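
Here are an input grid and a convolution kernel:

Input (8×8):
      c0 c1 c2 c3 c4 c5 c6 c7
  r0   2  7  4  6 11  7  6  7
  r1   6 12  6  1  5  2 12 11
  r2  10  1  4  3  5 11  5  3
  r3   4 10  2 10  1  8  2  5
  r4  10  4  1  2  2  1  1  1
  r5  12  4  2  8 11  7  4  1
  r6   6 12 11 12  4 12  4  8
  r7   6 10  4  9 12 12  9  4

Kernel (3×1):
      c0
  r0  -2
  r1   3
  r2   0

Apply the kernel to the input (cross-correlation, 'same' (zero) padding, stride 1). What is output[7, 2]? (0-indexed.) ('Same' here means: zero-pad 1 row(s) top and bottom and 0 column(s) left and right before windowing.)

The receptive field on the zero-padded input at this output position is [11 / 4 / 0]. Elementwise product with the kernel and sum: 11·-2 + 4·3.

-10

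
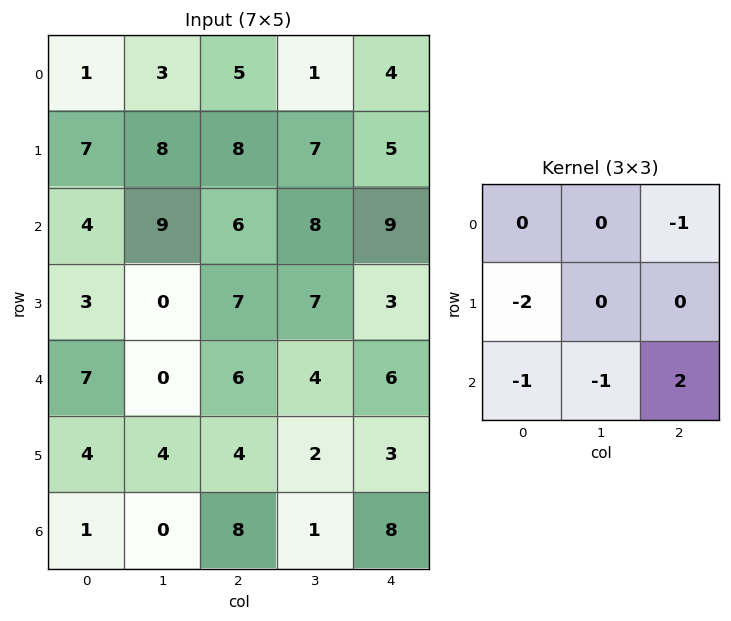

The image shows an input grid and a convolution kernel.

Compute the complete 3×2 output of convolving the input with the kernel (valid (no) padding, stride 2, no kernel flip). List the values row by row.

-20 -16
-7 -21
1 -7

Output[0,0]: The receptive field on the input at this output position is [1 3 5 / 7 8 8 / 4 9 6]. Elementwise product with the kernel and sum: 5·-1 + 7·-2 + 4·-1 + 9·-1 + 6·2.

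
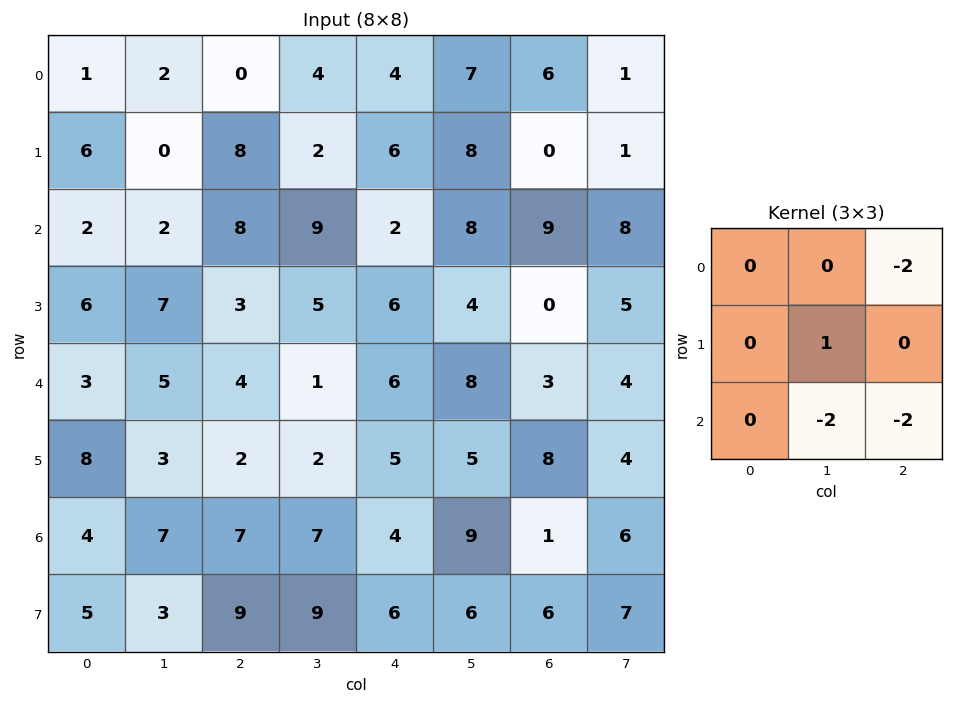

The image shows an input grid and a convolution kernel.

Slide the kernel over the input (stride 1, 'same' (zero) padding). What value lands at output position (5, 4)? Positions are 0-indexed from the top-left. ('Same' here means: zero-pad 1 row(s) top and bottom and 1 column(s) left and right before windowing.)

The receptive field on the zero-padded input at this output position is [1 6 8 / 2 5 5 / 7 4 9]. Elementwise product with the kernel and sum: 8·-2 + 5·1 + 4·-2 + 9·-2.

-37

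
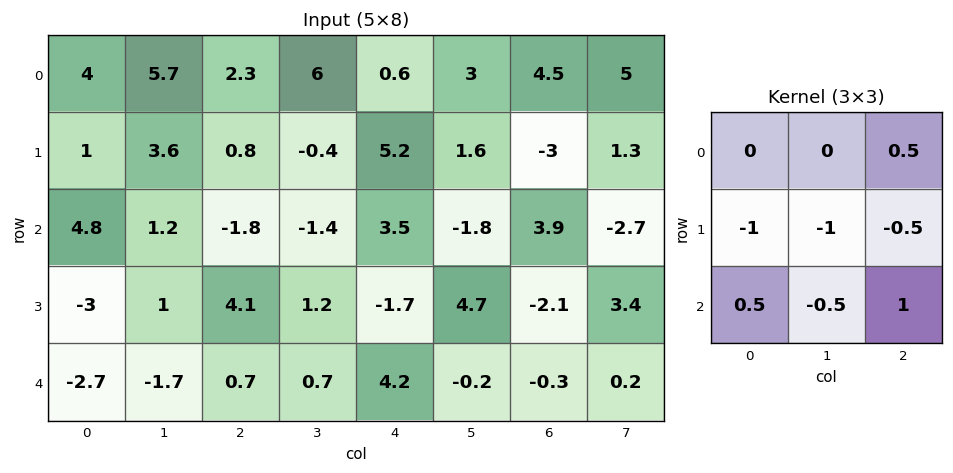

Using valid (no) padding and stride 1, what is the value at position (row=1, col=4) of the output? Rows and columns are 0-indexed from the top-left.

The receptive field on the input at this output position is [5.2 1.6 -3 / 3.5 -1.8 3.9 / -1.7 4.7 -2.1]. Elementwise product with the kernel and sum: -3·0.5 + 3.5·-1 + -1.8·-1 + 3.9·-0.5 + -1.7·0.5 + 4.7·-0.5 + -2.1·1.

-10.45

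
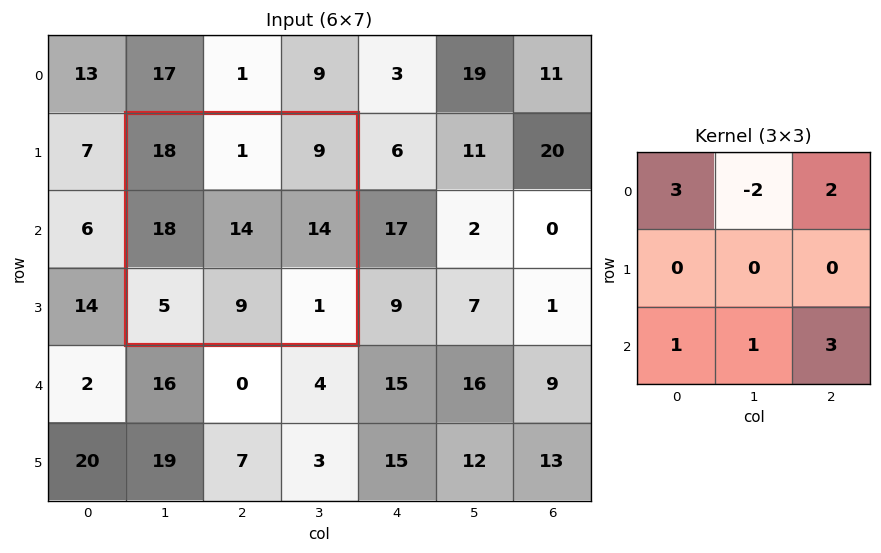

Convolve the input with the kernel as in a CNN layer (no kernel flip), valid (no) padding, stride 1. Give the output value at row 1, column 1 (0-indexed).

The receptive field on the input at this output position is [18 1 9 / 18 14 14 / 5 9 1]. Elementwise product with the kernel and sum: 18·3 + 1·-2 + 9·2 + 5·1 + 9·1 + 1·3.

87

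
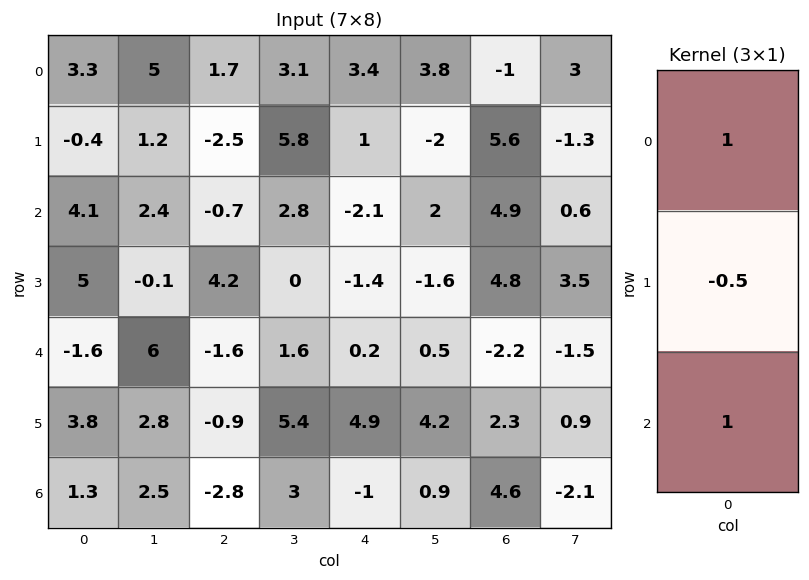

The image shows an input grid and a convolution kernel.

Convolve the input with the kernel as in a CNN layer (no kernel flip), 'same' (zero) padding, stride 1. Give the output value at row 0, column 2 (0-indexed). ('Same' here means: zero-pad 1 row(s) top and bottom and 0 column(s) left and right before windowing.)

-3.35

The receptive field on the zero-padded input at this output position is [0 / 1.7 / -2.5]. Elementwise product with the kernel and sum: 0·1 + 1.7·-0.5 + -2.5·1.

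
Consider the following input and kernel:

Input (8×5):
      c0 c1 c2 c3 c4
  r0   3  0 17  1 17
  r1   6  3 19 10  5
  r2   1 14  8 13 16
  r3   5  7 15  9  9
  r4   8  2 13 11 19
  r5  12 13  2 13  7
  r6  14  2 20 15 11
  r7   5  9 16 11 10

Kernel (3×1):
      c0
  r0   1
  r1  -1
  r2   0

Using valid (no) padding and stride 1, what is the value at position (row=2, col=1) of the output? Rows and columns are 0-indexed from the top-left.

7

The receptive field on the input at this output position is [14 / 7 / 2]. Elementwise product with the kernel and sum: 14·1 + 7·-1.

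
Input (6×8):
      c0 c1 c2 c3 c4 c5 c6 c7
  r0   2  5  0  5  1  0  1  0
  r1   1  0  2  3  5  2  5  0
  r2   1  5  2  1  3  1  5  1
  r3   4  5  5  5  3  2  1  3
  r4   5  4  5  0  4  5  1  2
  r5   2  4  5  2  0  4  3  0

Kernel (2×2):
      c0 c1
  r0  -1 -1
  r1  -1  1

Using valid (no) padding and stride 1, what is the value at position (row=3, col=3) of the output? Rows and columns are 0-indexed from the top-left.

The receptive field on the input at this output position is [5 3 / 0 4]. Elementwise product with the kernel and sum: 5·-1 + 3·-1 + 0·-1 + 4·1.

-4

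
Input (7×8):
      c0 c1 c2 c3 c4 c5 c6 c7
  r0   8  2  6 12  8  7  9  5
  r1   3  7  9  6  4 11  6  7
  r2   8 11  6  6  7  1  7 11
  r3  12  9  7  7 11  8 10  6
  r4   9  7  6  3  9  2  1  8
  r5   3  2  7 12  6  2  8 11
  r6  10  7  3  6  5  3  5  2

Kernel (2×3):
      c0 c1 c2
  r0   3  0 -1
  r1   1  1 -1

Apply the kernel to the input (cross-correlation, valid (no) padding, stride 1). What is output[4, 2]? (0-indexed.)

22

The receptive field on the input at this output position is [6 3 9 / 7 12 6]. Elementwise product with the kernel and sum: 6·3 + 9·-1 + 7·1 + 12·1 + 6·-1.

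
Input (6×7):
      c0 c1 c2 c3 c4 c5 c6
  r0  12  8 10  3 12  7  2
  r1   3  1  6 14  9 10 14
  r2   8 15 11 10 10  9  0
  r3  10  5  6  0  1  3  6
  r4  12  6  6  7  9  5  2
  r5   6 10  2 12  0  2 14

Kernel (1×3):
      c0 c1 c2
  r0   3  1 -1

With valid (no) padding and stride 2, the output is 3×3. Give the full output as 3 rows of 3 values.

Output[0,0]: The receptive field on the input at this output position is [12 8 10]. Elementwise product with the kernel and sum: 12·3 + 8·1 + 10·-1.

34 21 41
28 33 39
36 16 30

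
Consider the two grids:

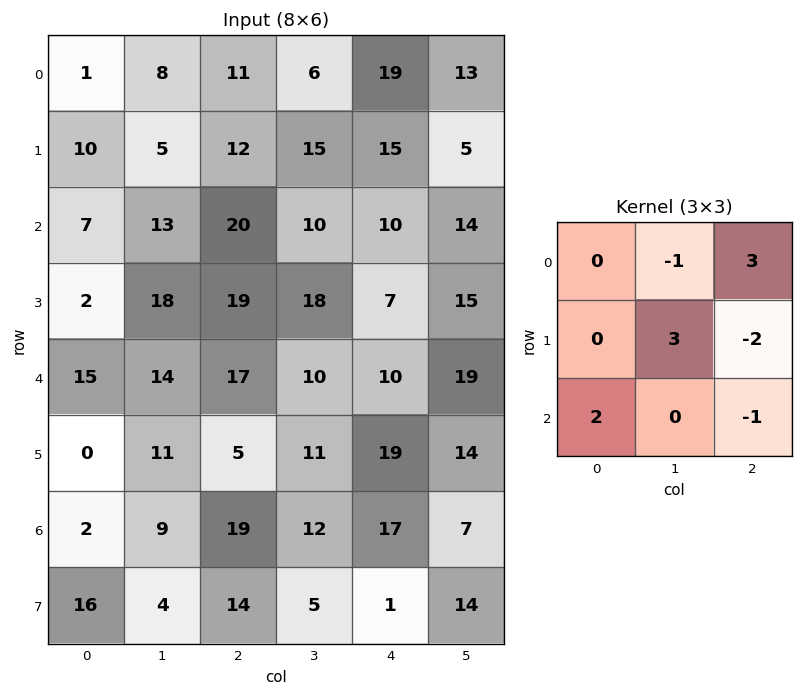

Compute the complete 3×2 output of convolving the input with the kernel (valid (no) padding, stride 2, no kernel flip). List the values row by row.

Output[0,0]: The receptive field on the input at this output position is [1 8 11 / 10 5 12 / 7 13 20]. Elementwise product with the kernel and sum: 8·-1 + 11·3 + 5·3 + 12·-2 + 7·2 + 20·-1.
Output[0,1]: The receptive field on the input at this output position is [11 6 19 / 12 15 15 / 20 10 10]. Elementwise product with the kernel and sum: 6·-1 + 19·3 + 15·3 + 15·-2 + 20·2 + 10·-1.

10 96
76 84
45 36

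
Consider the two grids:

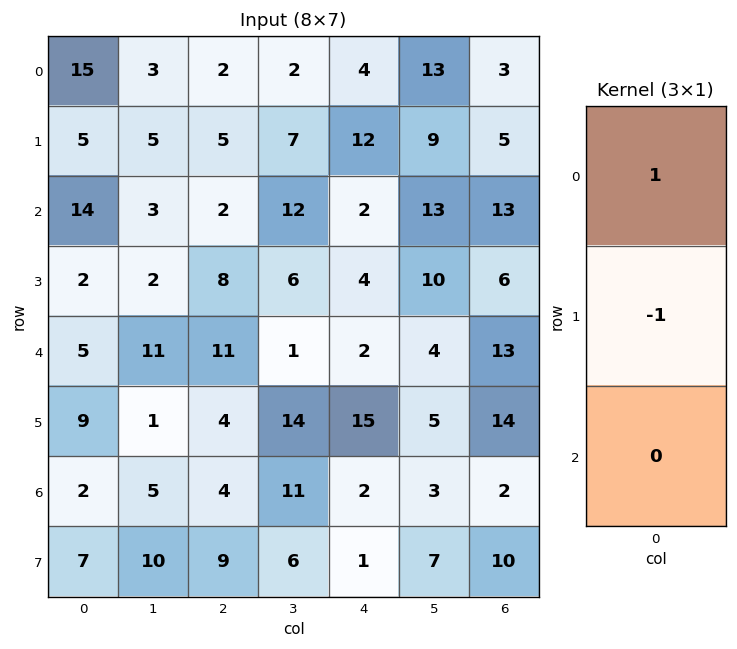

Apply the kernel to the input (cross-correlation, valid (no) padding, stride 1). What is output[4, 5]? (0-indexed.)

-1

The receptive field on the input at this output position is [4 / 5 / 3]. Elementwise product with the kernel and sum: 4·1 + 5·-1.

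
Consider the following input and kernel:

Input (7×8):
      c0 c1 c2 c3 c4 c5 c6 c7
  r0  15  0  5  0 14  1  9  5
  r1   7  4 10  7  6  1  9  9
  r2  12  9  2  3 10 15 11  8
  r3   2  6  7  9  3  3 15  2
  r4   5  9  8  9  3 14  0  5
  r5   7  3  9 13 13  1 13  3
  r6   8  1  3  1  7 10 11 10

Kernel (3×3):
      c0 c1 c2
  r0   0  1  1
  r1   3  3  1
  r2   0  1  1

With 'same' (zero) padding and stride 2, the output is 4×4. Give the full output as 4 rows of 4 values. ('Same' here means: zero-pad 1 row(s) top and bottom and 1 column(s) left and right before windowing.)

Output[0,0]: The receptive field on the zero-padded input at this output position is [0 0 0 / 0 15 0 / 0 7 4]. Elementwise product with the kernel and sum: 0·1 + 0·1 + 0·3 + 15·3 + 0·1 + 7·1 + 4·1.

56 32 50 53
64 69 67 121
42 98 70 80
35 35 48 89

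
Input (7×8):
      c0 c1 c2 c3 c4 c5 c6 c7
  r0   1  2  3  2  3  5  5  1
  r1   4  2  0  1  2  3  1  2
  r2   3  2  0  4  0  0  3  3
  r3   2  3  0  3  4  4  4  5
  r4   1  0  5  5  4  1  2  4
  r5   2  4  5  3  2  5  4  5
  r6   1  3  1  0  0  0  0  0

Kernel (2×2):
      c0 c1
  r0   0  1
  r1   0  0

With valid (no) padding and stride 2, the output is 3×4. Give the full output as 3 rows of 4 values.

2 2 5 1
2 4 0 3
0 5 1 4

Output[0,0]: The receptive field on the input at this output position is [1 2 / 4 2]. Elementwise product with the kernel and sum: 2·1.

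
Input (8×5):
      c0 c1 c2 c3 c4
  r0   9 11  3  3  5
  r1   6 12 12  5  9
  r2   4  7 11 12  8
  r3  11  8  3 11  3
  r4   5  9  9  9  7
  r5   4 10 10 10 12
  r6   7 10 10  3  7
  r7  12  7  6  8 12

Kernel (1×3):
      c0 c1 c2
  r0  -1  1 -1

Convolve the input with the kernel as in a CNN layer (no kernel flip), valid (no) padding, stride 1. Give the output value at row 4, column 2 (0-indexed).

-7

The receptive field on the input at this output position is [9 9 7]. Elementwise product with the kernel and sum: 9·-1 + 9·1 + 7·-1.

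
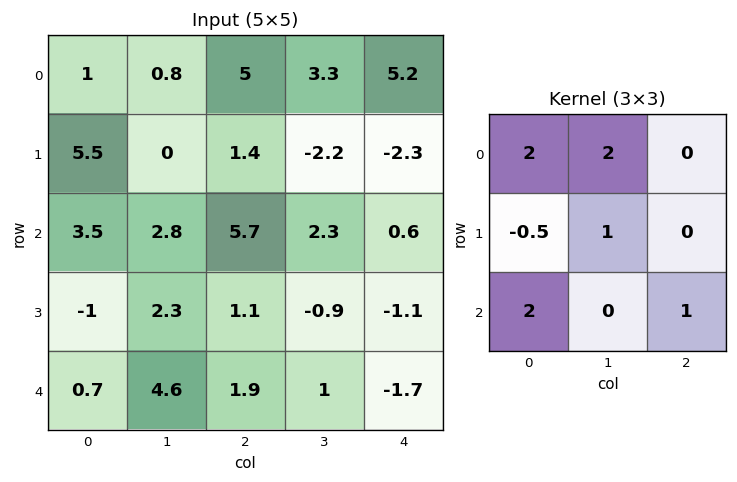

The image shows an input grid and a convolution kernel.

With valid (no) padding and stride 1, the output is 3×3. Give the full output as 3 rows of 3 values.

Output[0,0]: The receptive field on the input at this output position is [1 0.8 5 / 5.5 0 1.4 / 3.5 2.8 5.7]. Elementwise product with the kernel and sum: 1·2 + 0.8·2 + 5.5·-0.5 + 0·1 + 3.5·2 + 5.7·1.

13.55 20.9 25.7
11.15 10.8 -1.05
18.7 27.15 16.65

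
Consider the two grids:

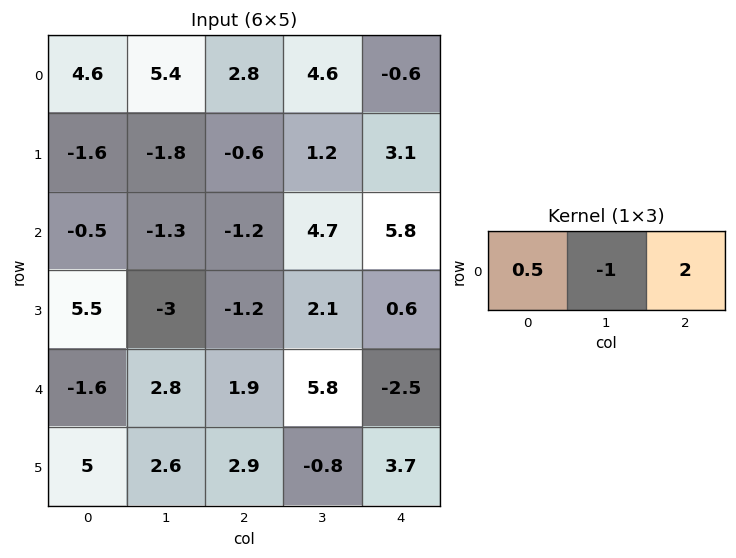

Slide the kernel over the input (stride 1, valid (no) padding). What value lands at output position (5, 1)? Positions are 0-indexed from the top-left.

The receptive field on the input at this output position is [2.6 2.9 -0.8]. Elementwise product with the kernel and sum: 2.6·0.5 + 2.9·-1 + -0.8·2.

-3.2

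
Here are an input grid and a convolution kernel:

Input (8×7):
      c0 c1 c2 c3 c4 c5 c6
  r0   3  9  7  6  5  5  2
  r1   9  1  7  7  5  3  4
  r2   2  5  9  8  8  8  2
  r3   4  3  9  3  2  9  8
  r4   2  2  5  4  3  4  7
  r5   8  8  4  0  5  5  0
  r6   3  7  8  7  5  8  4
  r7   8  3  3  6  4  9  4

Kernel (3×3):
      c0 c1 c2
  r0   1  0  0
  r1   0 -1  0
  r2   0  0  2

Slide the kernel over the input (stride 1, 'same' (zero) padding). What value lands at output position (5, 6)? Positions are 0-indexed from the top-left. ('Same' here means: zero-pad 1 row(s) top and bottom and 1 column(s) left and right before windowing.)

4

The receptive field on the zero-padded input at this output position is [4 7 0 / 5 0 0 / 8 4 0]. Elementwise product with the kernel and sum: 4·1 + 0·-1 + 0·2.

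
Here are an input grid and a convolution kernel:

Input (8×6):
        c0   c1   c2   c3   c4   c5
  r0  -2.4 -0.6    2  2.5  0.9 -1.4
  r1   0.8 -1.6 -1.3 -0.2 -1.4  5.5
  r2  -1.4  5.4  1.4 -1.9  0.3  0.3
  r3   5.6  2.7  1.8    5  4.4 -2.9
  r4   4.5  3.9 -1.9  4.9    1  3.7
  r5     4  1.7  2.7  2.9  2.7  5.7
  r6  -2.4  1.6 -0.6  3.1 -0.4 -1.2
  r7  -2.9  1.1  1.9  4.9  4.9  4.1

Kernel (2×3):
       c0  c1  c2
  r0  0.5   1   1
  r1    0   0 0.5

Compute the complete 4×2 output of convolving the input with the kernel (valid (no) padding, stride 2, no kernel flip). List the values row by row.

Output[0,0]: The receptive field on the input at this output position is [-2.4 -0.6 2 / 0.8 -1.6 -1.3]. Elementwise product with the kernel and sum: -2.4·0.5 + -0.6·1 + 2·1 + -1.3·0.5.

-0.45 3.7
7 1.3
5.6 6.3
0.75 4.85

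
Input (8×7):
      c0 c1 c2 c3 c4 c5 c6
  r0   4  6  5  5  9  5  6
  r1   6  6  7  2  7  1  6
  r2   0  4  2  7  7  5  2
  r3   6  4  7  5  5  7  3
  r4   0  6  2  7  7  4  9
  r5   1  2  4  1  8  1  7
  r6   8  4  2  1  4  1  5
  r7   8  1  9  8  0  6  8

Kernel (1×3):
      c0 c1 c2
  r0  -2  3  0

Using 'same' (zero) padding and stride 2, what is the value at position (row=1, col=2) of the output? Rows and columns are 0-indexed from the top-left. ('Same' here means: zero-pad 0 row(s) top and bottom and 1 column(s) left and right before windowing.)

The receptive field on the zero-padded input at this output position is [7 7 5]. Elementwise product with the kernel and sum: 7·-2 + 7·3.

7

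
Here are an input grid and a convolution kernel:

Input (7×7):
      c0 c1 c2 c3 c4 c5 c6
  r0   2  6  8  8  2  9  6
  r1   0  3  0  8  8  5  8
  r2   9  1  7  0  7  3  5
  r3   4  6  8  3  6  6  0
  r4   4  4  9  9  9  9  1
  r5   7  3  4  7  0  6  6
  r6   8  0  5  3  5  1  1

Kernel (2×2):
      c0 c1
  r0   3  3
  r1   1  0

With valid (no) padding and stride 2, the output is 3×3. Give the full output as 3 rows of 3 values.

Output[0,0]: The receptive field on the input at this output position is [2 6 / 0 3]. Elementwise product with the kernel and sum: 2·3 + 6·3 + 0·1.
Output[0,1]: The receptive field on the input at this output position is [8 8 / 0 8]. Elementwise product with the kernel and sum: 8·3 + 8·3 + 0·1.

24 48 41
34 29 36
31 58 54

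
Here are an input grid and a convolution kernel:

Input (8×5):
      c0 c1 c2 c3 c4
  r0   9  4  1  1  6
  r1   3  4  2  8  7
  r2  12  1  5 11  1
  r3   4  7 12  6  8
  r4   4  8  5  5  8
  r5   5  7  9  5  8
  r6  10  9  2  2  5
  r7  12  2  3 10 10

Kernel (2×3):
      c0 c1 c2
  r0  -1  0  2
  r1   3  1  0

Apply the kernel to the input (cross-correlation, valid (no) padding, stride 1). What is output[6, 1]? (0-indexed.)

4

The receptive field on the input at this output position is [9 2 2 / 2 3 10]. Elementwise product with the kernel and sum: 9·-1 + 2·2 + 2·3 + 3·1.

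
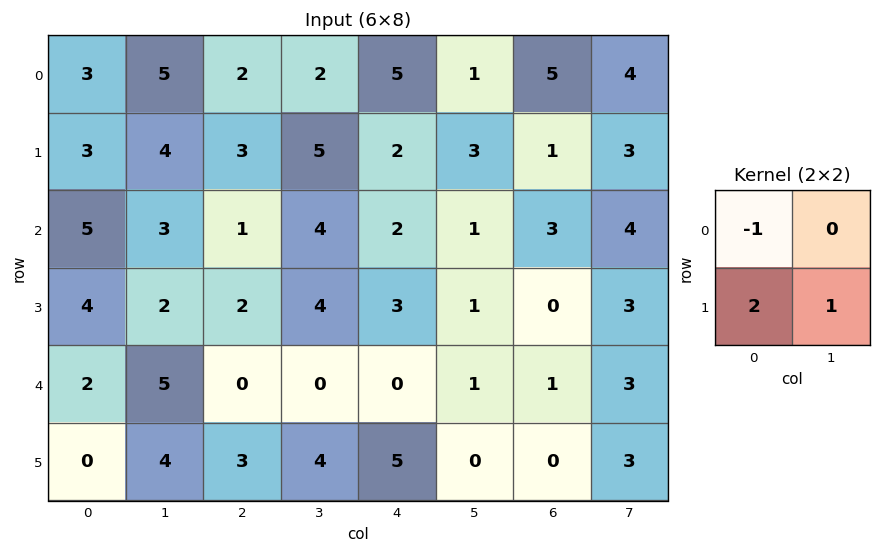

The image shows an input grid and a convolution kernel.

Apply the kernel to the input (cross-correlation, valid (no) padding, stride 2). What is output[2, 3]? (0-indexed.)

2

The receptive field on the input at this output position is [1 3 / 0 3]. Elementwise product with the kernel and sum: 1·-1 + 0·2 + 3·1.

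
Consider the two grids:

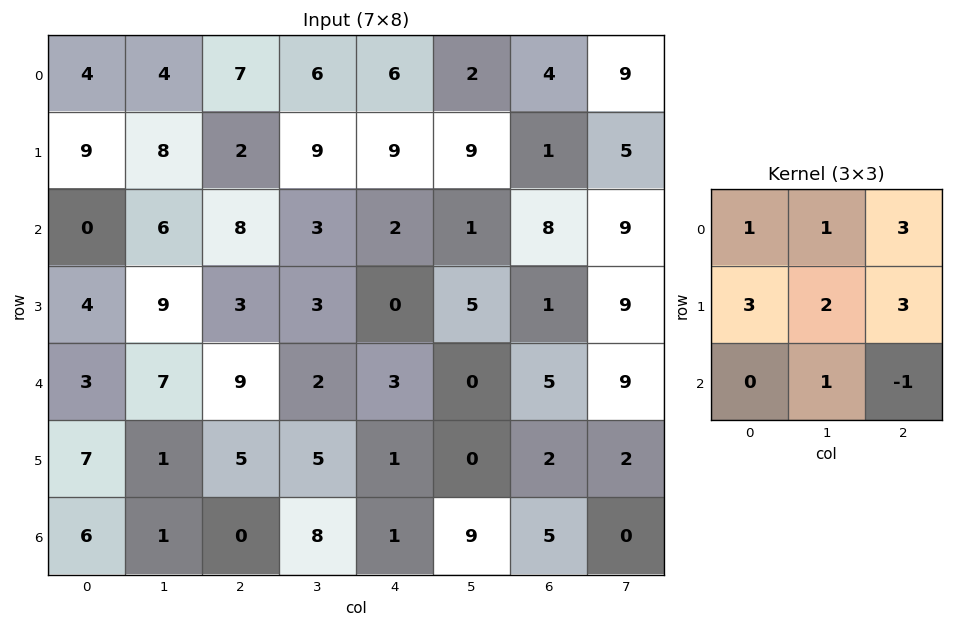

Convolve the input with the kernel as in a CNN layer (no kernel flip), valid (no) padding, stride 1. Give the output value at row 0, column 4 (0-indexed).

61

The receptive field on the input at this output position is [6 2 4 / 9 9 1 / 2 1 8]. Elementwise product with the kernel and sum: 6·1 + 2·1 + 4·3 + 9·3 + 9·2 + 1·3 + 1·1 + 8·-1.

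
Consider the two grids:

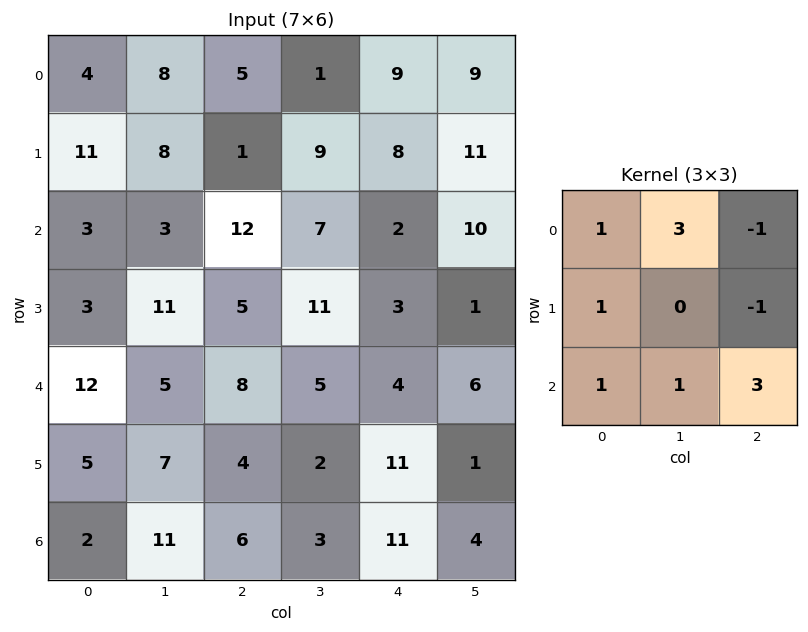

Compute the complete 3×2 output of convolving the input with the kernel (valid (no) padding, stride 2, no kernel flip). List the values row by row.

75 17
39 58
51 54

Output[0,0]: The receptive field on the input at this output position is [4 8 5 / 11 8 1 / 3 3 12]. Elementwise product with the kernel and sum: 4·1 + 8·3 + 5·-1 + 11·1 + 1·-1 + 3·1 + 3·1 + 12·3.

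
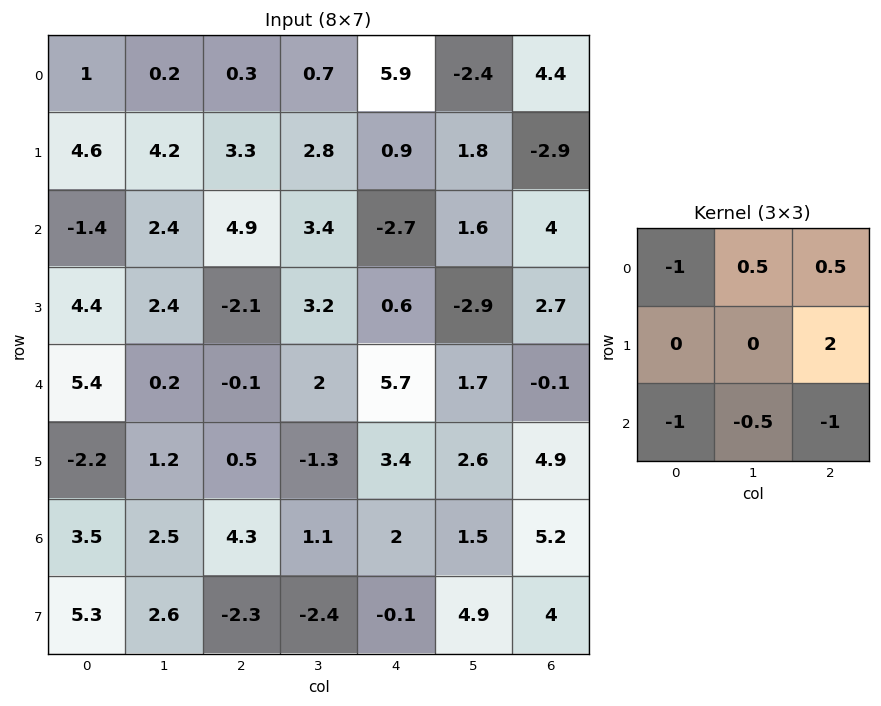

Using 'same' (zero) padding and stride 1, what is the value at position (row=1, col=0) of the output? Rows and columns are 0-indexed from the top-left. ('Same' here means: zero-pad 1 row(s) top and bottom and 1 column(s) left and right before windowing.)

The receptive field on the zero-padded input at this output position is [0 1 0.2 / 0 4.6 4.2 / 0 -1.4 2.4]. Elementwise product with the kernel and sum: 0·-1 + 1·0.5 + 0.2·0.5 + 4.2·2 + 0·-1 + -1.4·-0.5 + 2.4·-1.

7.3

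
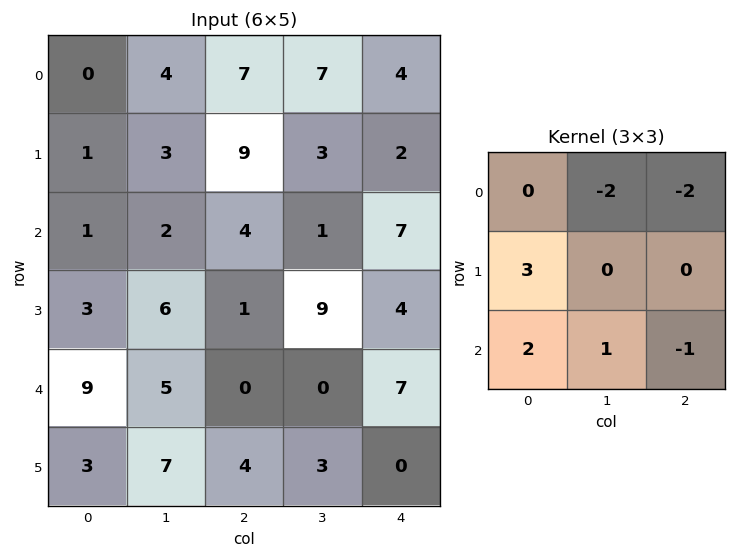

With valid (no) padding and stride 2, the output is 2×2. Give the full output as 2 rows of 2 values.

Output[0,0]: The receptive field on the input at this output position is [0 4 7 / 1 3 9 / 1 2 4]. Elementwise product with the kernel and sum: 4·-2 + 7·-2 + 1·3 + 1·2 + 2·1 + 4·-1.

-19 7
20 -20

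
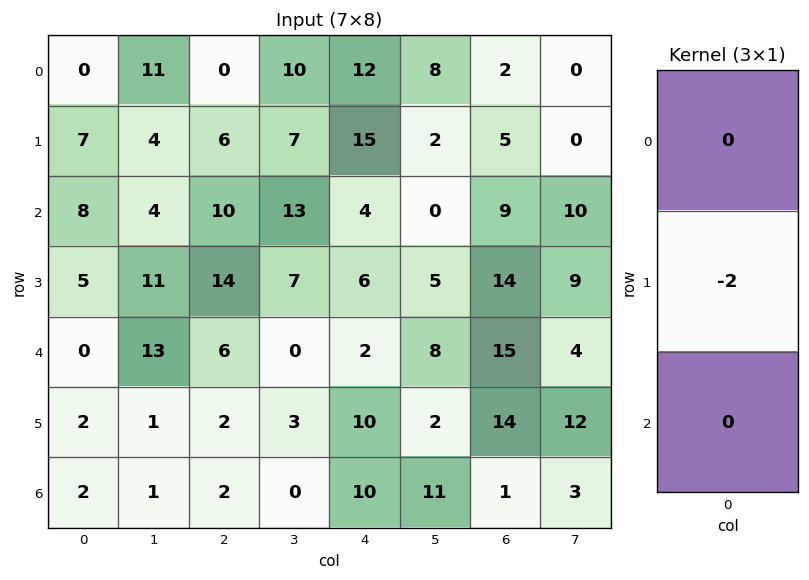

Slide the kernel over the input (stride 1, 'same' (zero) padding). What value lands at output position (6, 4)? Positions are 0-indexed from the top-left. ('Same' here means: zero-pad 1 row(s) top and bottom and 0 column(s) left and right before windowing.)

-20

The receptive field on the zero-padded input at this output position is [10 / 10 / 0]. Elementwise product with the kernel and sum: 10·-2.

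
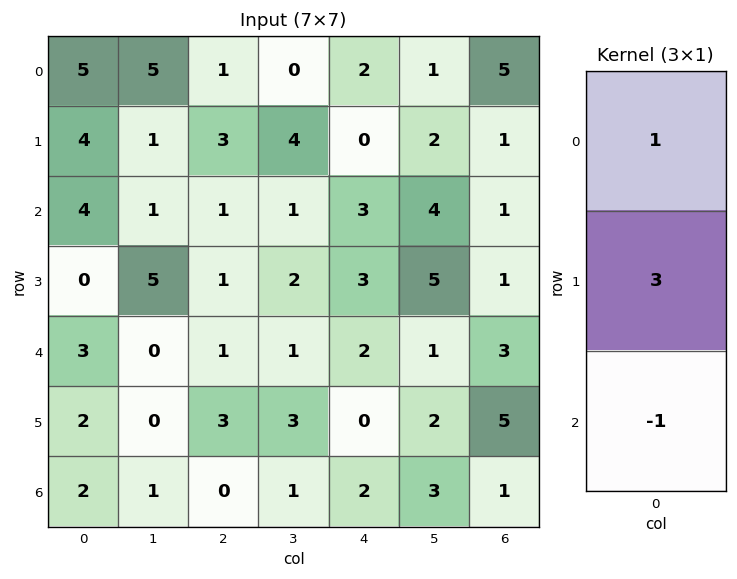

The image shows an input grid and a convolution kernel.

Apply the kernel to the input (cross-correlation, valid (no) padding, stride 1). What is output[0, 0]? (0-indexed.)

The receptive field on the input at this output position is [5 / 4 / 4]. Elementwise product with the kernel and sum: 5·1 + 4·3 + 4·-1.

13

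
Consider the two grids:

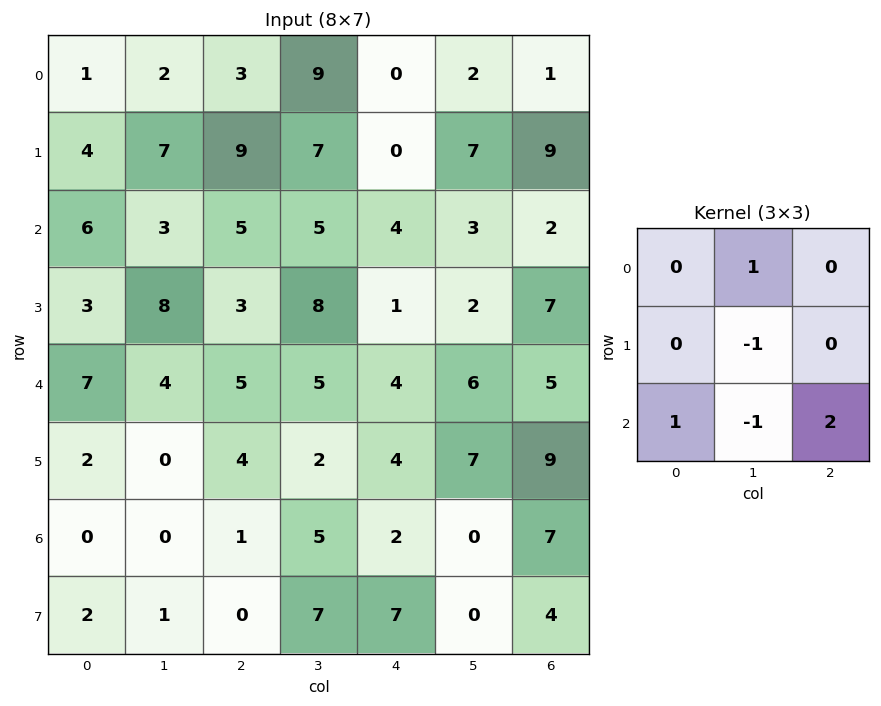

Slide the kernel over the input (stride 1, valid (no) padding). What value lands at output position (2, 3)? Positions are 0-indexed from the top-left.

The receptive field on the input at this output position is [5 4 3 / 8 1 2 / 5 4 6]. Elementwise product with the kernel and sum: 4·1 + 1·-1 + 5·1 + 4·-1 + 6·2.

16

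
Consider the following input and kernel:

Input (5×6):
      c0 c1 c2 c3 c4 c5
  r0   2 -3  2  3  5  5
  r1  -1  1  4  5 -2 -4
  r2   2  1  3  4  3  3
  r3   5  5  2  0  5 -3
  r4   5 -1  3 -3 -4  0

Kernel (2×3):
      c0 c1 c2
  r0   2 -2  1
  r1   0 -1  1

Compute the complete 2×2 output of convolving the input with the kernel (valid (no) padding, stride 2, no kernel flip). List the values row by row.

15 -4
2 6

Output[0,0]: The receptive field on the input at this output position is [2 -3 2 / -1 1 4]. Elementwise product with the kernel and sum: 2·2 + -3·-2 + 2·1 + 1·-1 + 4·1.
Output[0,1]: The receptive field on the input at this output position is [2 3 5 / 4 5 -2]. Elementwise product with the kernel and sum: 2·2 + 3·-2 + 5·1 + 5·-1 + -2·1.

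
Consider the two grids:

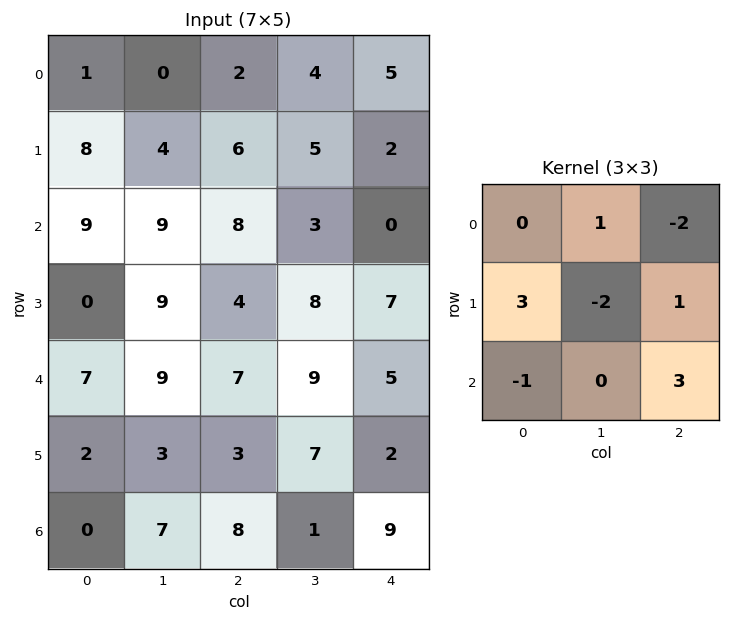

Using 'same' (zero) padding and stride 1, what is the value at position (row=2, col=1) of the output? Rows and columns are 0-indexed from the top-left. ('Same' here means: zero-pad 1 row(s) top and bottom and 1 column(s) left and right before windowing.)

21

The receptive field on the zero-padded input at this output position is [8 4 6 / 9 9 8 / 0 9 4]. Elementwise product with the kernel and sum: 4·1 + 6·-2 + 9·3 + 9·-2 + 8·1 + 0·-1 + 4·3.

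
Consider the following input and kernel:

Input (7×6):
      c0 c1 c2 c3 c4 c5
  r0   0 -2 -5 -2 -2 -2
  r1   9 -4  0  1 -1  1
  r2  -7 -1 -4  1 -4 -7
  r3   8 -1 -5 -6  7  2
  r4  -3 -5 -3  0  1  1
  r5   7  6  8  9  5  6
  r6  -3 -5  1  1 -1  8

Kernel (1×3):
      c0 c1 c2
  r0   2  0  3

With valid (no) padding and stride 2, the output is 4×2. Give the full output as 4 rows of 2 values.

-15 -16
-26 -20
-15 -3
-3 -1

Output[0,0]: The receptive field on the input at this output position is [0 -2 -5]. Elementwise product with the kernel and sum: 0·2 + -5·3.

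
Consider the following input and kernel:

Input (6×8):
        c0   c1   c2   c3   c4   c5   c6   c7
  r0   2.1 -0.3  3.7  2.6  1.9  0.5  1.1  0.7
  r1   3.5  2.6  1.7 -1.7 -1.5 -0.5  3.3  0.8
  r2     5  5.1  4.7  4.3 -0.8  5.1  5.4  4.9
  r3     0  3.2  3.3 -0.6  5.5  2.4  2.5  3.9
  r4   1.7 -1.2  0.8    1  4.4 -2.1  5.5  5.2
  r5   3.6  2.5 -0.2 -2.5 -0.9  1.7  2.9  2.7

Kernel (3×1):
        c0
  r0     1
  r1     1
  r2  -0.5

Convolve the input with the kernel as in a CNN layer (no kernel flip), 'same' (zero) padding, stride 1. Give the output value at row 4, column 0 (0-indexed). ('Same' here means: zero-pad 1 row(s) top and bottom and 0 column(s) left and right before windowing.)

-0.1

The receptive field on the zero-padded input at this output position is [0 / 1.7 / 3.6]. Elementwise product with the kernel and sum: 0·1 + 1.7·1 + 3.6·-0.5.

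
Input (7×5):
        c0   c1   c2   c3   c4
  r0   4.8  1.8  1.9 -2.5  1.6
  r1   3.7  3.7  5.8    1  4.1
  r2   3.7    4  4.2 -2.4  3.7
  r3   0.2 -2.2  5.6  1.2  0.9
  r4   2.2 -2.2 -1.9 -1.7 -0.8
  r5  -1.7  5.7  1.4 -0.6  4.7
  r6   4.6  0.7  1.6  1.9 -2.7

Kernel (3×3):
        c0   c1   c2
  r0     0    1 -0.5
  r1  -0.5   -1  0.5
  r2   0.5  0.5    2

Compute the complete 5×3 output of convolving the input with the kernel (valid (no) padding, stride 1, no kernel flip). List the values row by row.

10.45 -4.7 3.15
7.25 2 6.3
3 -3.95 -11.2
-0.05 9.5 12.8
0.45 -0.65 -2.7

Output[0,0]: The receptive field on the input at this output position is [4.8 1.8 1.9 / 3.7 3.7 5.8 / 3.7 4 4.2]. Elementwise product with the kernel and sum: 1.8·1 + 1.9·-0.5 + 3.7·-0.5 + 3.7·-1 + 5.8·0.5 + 3.7·0.5 + 4·0.5 + 4.2·2.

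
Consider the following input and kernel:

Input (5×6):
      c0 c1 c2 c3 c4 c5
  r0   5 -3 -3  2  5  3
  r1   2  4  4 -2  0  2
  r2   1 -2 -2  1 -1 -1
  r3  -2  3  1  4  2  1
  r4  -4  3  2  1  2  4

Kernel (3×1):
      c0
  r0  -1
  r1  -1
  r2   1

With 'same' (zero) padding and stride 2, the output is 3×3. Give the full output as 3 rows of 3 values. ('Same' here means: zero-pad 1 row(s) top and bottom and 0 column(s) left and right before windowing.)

Output[0,0]: The receptive field on the zero-padded input at this output position is [0 / 5 / 2]. Elementwise product with the kernel and sum: 0·-1 + 5·-1 + 2·1.
Output[0,1]: The receptive field on the zero-padded input at this output position is [0 / -3 / 4]. Elementwise product with the kernel and sum: 0·-1 + -3·-1 + 4·1.

-3 7 -5
-5 -1 3
6 -3 -4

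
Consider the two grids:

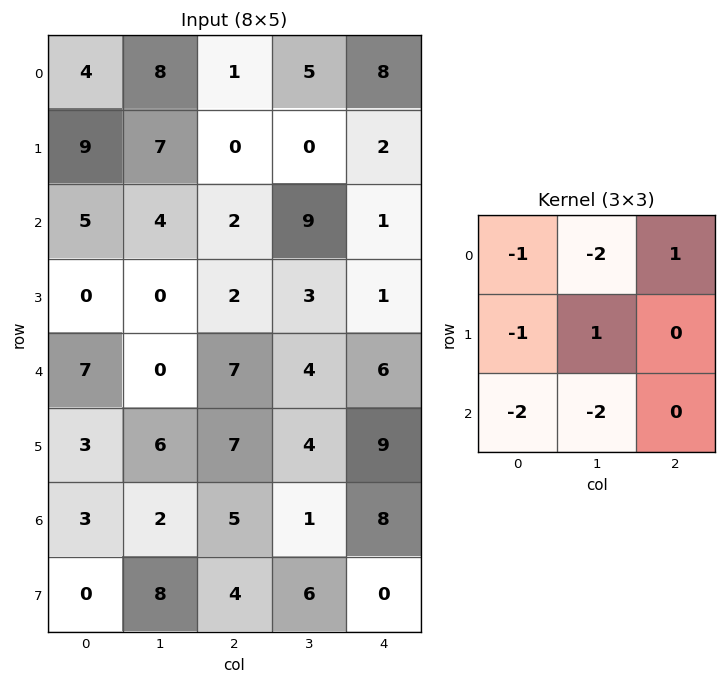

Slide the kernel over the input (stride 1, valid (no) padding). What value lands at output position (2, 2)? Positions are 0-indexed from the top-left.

The receptive field on the input at this output position is [2 9 1 / 2 3 1 / 7 4 6]. Elementwise product with the kernel and sum: 2·-1 + 9·-2 + 1·1 + 2·-1 + 3·1 + 7·-2 + 4·-2.

-40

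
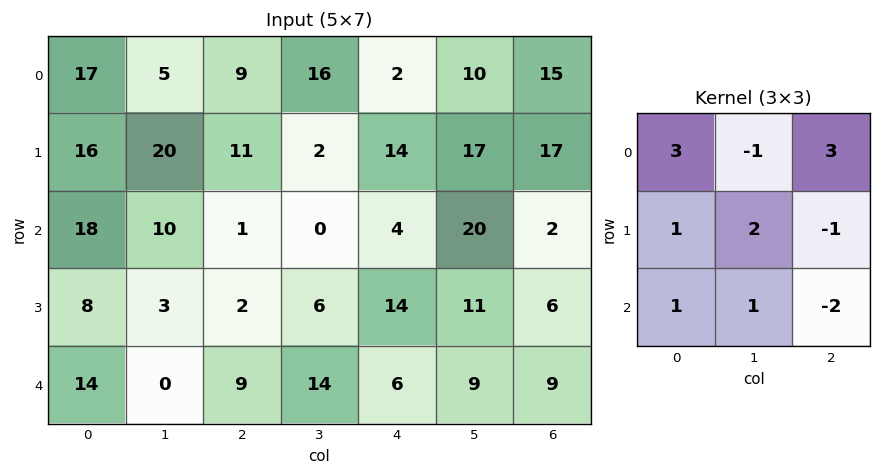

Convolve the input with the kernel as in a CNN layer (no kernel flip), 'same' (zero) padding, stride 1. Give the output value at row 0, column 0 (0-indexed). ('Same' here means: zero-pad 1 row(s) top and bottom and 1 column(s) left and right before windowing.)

The receptive field on the zero-padded input at this output position is [0 0 0 / 0 17 5 / 0 16 20]. Elementwise product with the kernel and sum: 0·3 + 0·-1 + 0·3 + 0·1 + 17·2 + 5·-1 + 0·1 + 16·1 + 20·-2.

5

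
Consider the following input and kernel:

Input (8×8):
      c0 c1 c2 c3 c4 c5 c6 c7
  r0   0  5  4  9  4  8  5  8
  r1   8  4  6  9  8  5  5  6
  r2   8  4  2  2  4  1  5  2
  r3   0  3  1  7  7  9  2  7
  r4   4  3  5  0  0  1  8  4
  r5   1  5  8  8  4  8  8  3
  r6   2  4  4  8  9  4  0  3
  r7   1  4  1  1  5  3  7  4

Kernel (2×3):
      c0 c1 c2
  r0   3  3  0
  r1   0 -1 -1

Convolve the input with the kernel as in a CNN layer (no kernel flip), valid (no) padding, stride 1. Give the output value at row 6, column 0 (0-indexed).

13

The receptive field on the input at this output position is [2 4 4 / 1 4 1]. Elementwise product with the kernel and sum: 2·3 + 4·3 + 4·-1 + 1·-1.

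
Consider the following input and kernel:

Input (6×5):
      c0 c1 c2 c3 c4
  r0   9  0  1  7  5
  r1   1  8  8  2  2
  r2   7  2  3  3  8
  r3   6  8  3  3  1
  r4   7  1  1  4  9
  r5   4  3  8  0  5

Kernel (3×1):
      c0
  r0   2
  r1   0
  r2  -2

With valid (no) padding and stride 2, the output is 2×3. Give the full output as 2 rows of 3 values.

Output[0,0]: The receptive field on the input at this output position is [9 / 1 / 7]. Elementwise product with the kernel and sum: 9·2 + 7·-2.
Output[0,1]: The receptive field on the input at this output position is [1 / 8 / 3]. Elementwise product with the kernel and sum: 1·2 + 3·-2.

4 -4 -6
0 4 -2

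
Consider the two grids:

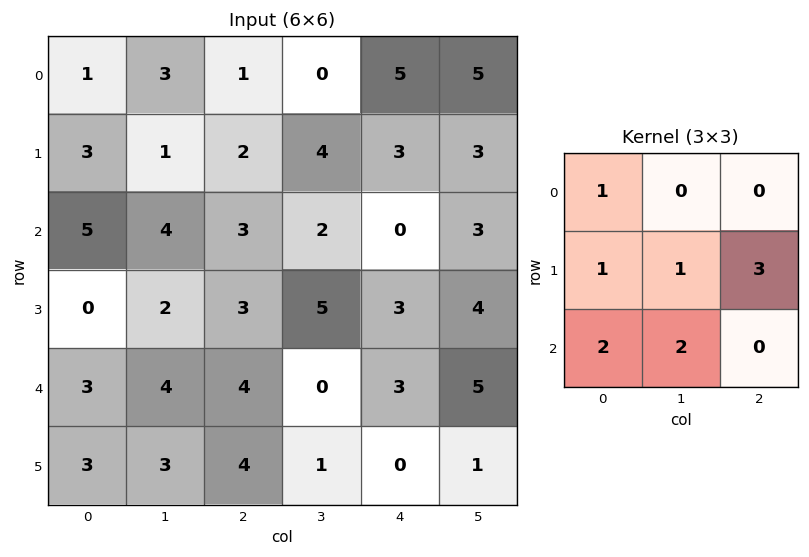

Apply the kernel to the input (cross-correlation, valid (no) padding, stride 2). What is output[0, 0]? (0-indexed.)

The receptive field on the input at this output position is [1 3 1 / 3 1 2 / 5 4 3]. Elementwise product with the kernel and sum: 1·1 + 3·1 + 1·1 + 2·3 + 5·2 + 4·2.

29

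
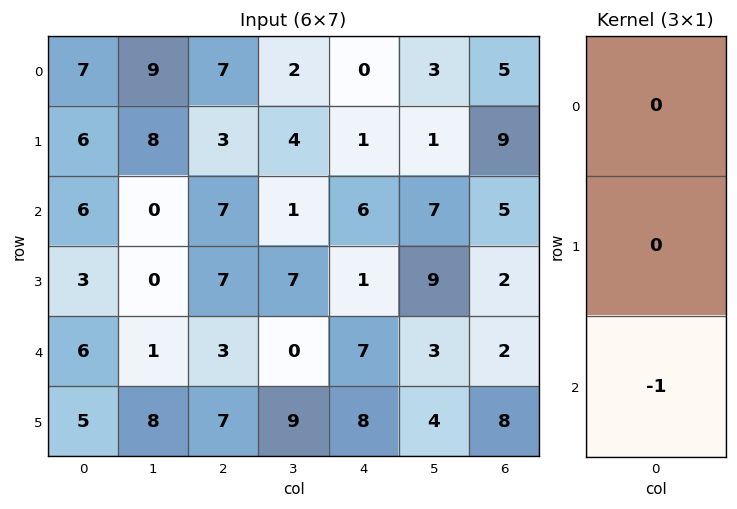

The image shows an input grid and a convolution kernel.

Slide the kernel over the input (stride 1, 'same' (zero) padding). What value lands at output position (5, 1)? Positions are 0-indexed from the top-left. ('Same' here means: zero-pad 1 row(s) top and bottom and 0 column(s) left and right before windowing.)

The receptive field on the zero-padded input at this output position is [1 / 8 / 0]. Elementwise product with the kernel and sum: 0·-1.

0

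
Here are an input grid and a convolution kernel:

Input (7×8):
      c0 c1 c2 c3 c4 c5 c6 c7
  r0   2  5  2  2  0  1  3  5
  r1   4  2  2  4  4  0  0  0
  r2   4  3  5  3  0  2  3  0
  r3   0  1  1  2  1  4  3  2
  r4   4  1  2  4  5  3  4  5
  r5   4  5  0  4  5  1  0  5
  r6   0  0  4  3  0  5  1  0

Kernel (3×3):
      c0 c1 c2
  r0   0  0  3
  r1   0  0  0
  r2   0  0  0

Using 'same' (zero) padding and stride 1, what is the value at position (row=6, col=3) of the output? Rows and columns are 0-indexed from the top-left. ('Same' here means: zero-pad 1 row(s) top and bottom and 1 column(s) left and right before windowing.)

The receptive field on the zero-padded input at this output position is [0 4 5 / 4 3 0 / 0 0 0]. Elementwise product with the kernel and sum: 5·3.

15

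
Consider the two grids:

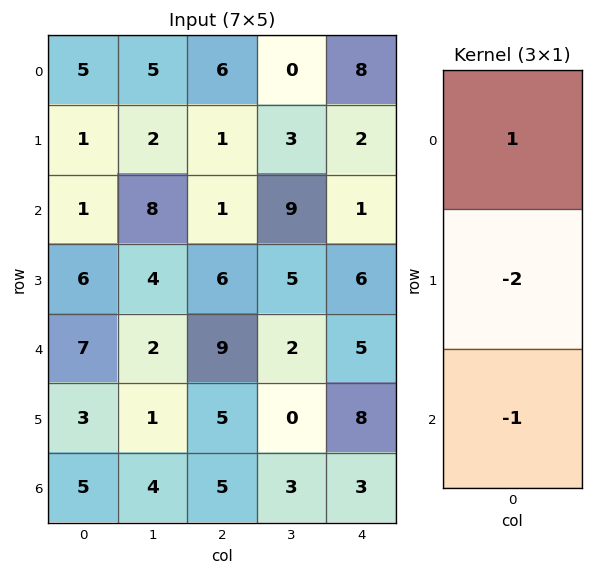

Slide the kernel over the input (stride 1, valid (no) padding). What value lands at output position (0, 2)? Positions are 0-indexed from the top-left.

The receptive field on the input at this output position is [6 / 1 / 1]. Elementwise product with the kernel and sum: 6·1 + 1·-2 + 1·-1.

3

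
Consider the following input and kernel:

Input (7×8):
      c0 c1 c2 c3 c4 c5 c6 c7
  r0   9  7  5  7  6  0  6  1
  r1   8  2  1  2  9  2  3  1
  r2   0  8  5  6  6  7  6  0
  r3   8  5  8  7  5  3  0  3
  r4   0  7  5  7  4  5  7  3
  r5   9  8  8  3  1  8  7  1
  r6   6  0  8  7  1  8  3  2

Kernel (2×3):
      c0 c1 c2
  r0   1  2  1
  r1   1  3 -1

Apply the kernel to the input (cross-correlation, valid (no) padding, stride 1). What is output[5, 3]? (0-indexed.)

15

The receptive field on the input at this output position is [3 1 8 / 7 1 8]. Elementwise product with the kernel and sum: 3·1 + 1·2 + 8·1 + 7·1 + 1·3 + 8·-1.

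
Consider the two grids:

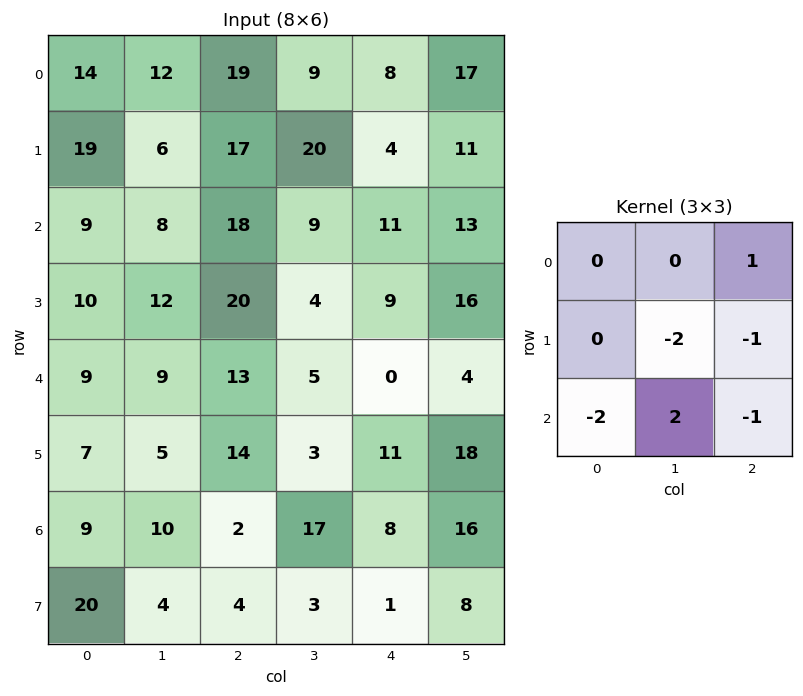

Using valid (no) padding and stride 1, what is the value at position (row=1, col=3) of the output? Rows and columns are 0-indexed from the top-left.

The receptive field on the input at this output position is [20 4 11 / 9 11 13 / 4 9 16]. Elementwise product with the kernel and sum: 11·1 + 11·-2 + 13·-1 + 4·-2 + 9·2 + 16·-1.

-30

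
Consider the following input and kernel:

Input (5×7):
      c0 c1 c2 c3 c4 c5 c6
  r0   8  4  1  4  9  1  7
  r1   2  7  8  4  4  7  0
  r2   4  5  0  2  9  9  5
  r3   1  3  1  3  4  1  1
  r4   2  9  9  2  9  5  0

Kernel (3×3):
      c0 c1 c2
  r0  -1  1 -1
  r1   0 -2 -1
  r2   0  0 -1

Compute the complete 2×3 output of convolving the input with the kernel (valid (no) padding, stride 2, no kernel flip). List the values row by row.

Output[0,0]: The receptive field on the input at this output position is [8 4 1 / 2 7 8 / 4 5 0]. Elementwise product with the kernel and sum: 8·-1 + 4·1 + 1·-1 + 7·-2 + 8·-1 + 0·-1.
Output[0,1]: The receptive field on the input at this output position is [1 4 9 / 8 4 4 / 0 2 9]. Elementwise product with the kernel and sum: 1·-1 + 4·1 + 9·-1 + 4·-2 + 4·-1 + 9·-1.

-27 -27 -34
-15 -26 -8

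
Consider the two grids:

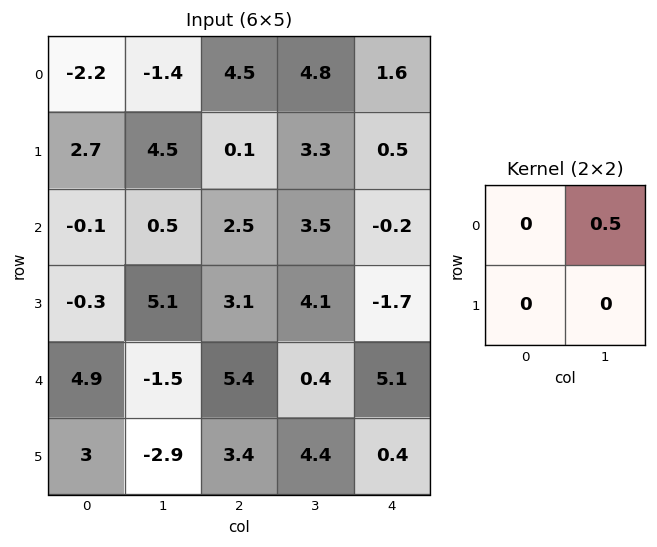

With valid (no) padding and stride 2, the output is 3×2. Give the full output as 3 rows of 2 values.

Output[0,0]: The receptive field on the input at this output position is [-2.2 -1.4 / 2.7 4.5]. Elementwise product with the kernel and sum: -1.4·0.5.
Output[0,1]: The receptive field on the input at this output position is [4.5 4.8 / 0.1 3.3]. Elementwise product with the kernel and sum: 4.8·0.5.

-0.7 2.4
0.25 1.75
-0.75 0.2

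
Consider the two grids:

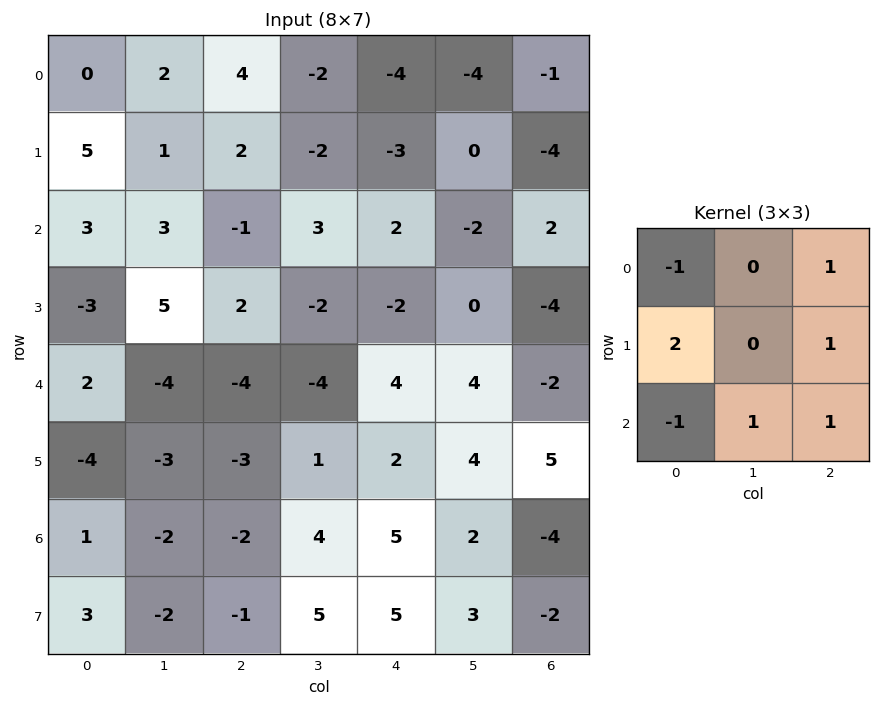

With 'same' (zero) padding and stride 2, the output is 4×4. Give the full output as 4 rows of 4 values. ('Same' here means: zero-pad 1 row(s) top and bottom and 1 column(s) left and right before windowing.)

Output[0,0]: The receptive field on the zero-padded input at this output position is [0 0 0 / 0 0 2 / 0 5 1]. Elementwise product with the kernel and sum: 0·-1 + 0·1 + 0·2 + 2·1 + 0·-1 + 5·1 + 1·1.

8 1 -9 -12
6 1 6 -8
-6 -18 3 9
-4 10 16 -5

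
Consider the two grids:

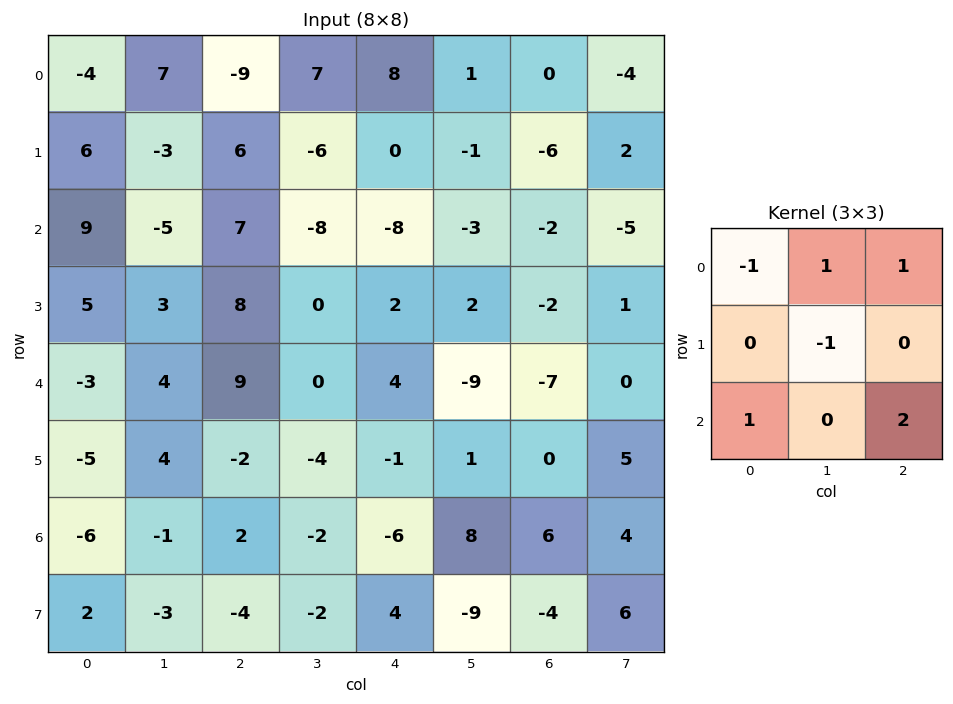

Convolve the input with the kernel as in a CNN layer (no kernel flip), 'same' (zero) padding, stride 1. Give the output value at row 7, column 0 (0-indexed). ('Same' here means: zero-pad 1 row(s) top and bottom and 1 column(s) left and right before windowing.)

The receptive field on the zero-padded input at this output position is [0 -6 -1 / 0 2 -3 / 0 0 0]. Elementwise product with the kernel and sum: 0·-1 + -6·1 + -1·1 + 2·-1 + 0·1 + 0·2.

-9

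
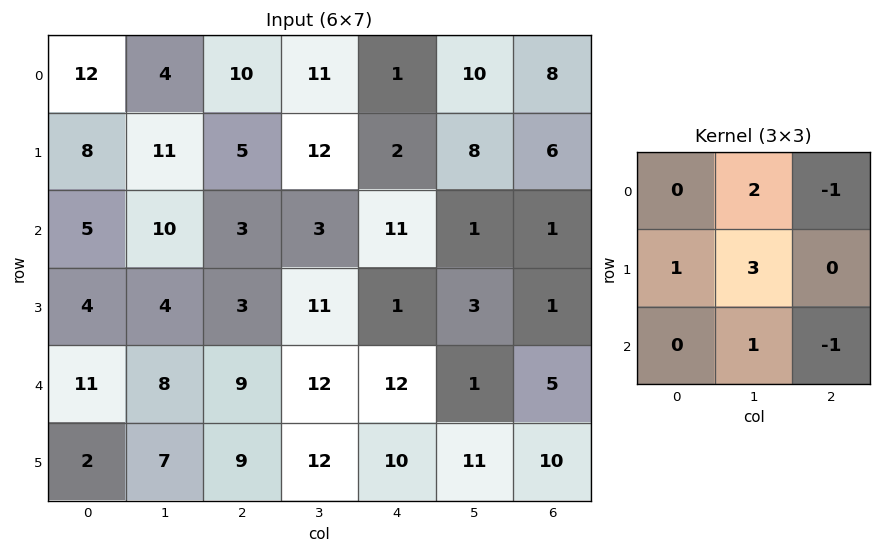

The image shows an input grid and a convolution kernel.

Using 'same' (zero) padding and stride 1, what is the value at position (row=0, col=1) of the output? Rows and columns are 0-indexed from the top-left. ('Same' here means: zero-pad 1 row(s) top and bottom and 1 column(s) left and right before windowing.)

The receptive field on the zero-padded input at this output position is [0 0 0 / 12 4 10 / 8 11 5]. Elementwise product with the kernel and sum: 0·2 + 0·-1 + 12·1 + 4·3 + 11·1 + 5·-1.

30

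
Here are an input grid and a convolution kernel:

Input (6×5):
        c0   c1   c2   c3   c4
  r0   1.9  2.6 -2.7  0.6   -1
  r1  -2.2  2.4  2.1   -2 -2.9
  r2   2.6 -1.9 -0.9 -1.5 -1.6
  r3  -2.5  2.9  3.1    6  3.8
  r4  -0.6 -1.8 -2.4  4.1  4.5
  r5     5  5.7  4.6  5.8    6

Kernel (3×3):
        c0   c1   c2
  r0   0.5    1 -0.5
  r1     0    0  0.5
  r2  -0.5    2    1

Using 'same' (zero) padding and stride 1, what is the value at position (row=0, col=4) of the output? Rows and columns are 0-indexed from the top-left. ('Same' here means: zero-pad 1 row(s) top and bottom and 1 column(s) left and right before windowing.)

-4.8

The receptive field on the zero-padded input at this output position is [0 0 0 / 0.6 -1 0 / -2 -2.9 0]. Elementwise product with the kernel and sum: 0·0.5 + 0·1 + 0·-0.5 + 0·0.5 + -2·-0.5 + -2.9·2 + 0·1.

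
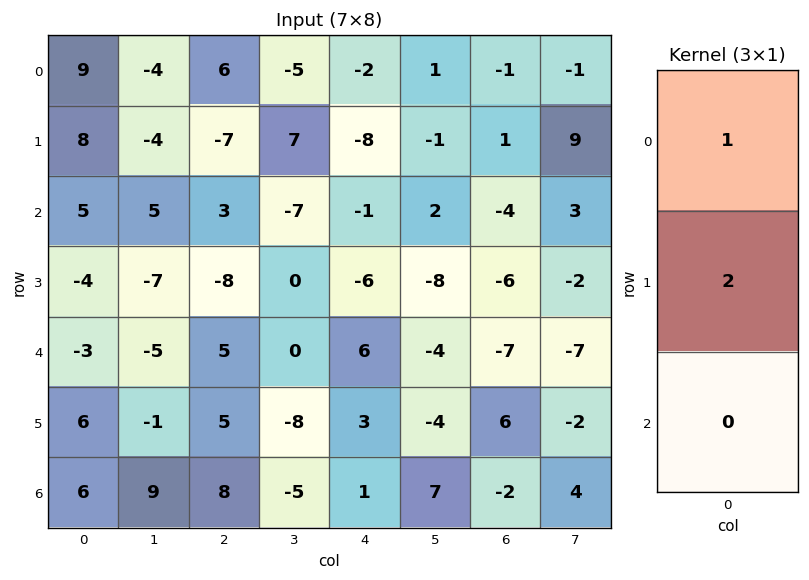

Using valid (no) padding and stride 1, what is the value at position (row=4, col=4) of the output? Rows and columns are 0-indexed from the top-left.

The receptive field on the input at this output position is [6 / 3 / 1]. Elementwise product with the kernel and sum: 6·1 + 3·2.

12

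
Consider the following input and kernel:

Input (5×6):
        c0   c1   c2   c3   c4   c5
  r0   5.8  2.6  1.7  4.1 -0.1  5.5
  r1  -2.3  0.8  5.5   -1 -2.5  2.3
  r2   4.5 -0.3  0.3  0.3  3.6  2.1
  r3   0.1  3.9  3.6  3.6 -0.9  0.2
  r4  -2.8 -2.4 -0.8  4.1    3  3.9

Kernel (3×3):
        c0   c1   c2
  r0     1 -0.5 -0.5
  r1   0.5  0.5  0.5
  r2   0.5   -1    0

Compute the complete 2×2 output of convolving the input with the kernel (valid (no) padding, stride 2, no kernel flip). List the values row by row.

8.2 0.55
9.3 -3

Output[0,0]: The receptive field on the input at this output position is [5.8 2.6 1.7 / -2.3 0.8 5.5 / 4.5 -0.3 0.3]. Elementwise product with the kernel and sum: 5.8·1 + 2.6·-0.5 + 1.7·-0.5 + -2.3·0.5 + 0.8·0.5 + 5.5·0.5 + 4.5·0.5 + -0.3·-1.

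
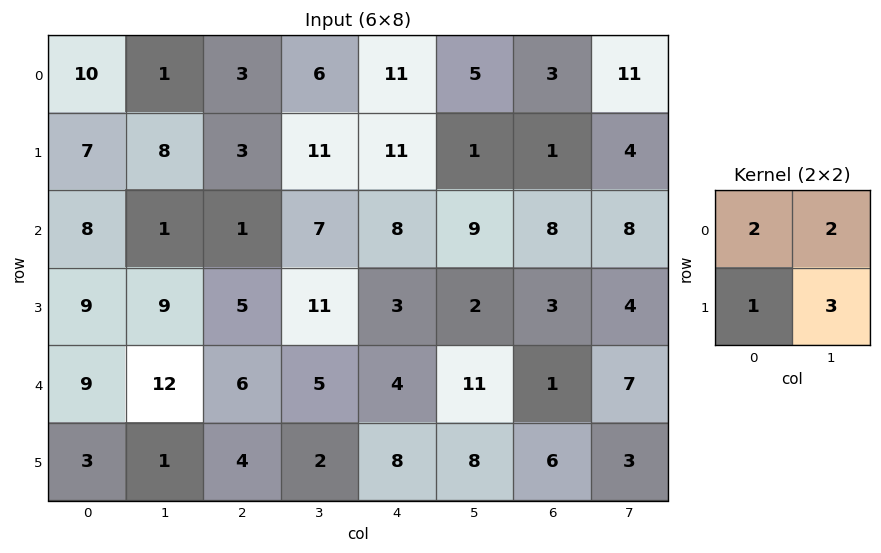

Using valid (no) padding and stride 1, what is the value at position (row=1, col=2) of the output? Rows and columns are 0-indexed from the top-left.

50

The receptive field on the input at this output position is [3 11 / 1 7]. Elementwise product with the kernel and sum: 3·2 + 11·2 + 1·1 + 7·3.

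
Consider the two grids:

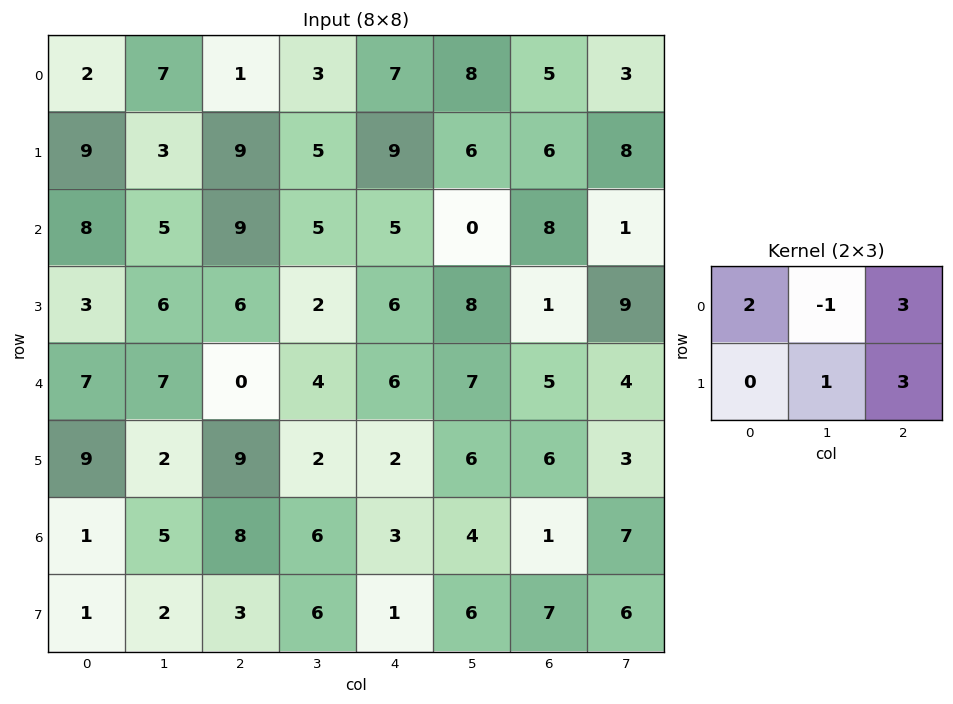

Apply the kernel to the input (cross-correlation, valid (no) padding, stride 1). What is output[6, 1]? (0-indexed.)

The receptive field on the input at this output position is [5 8 6 / 2 3 6]. Elementwise product with the kernel and sum: 5·2 + 8·-1 + 6·3 + 3·1 + 6·3.

41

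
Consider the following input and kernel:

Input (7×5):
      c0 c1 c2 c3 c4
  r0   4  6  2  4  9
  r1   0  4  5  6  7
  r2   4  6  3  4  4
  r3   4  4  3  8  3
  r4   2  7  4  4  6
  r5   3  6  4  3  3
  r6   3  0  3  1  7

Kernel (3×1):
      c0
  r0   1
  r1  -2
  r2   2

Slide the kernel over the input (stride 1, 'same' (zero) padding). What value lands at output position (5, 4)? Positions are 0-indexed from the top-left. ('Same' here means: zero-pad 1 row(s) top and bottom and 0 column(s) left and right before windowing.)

The receptive field on the zero-padded input at this output position is [6 / 3 / 7]. Elementwise product with the kernel and sum: 6·1 + 3·-2 + 7·2.

14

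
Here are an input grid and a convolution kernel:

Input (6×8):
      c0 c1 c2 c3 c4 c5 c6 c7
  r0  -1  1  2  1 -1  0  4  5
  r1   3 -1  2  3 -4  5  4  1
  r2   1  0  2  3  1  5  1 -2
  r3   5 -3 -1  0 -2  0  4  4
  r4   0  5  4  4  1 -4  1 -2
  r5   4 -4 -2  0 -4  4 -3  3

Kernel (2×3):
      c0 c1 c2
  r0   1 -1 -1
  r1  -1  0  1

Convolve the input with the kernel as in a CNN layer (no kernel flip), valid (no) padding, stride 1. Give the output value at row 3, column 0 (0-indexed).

The receptive field on the input at this output position is [5 -3 -1 / 0 5 4]. Elementwise product with the kernel and sum: 5·1 + -3·-1 + -1·-1 + 0·-1 + 4·1.

13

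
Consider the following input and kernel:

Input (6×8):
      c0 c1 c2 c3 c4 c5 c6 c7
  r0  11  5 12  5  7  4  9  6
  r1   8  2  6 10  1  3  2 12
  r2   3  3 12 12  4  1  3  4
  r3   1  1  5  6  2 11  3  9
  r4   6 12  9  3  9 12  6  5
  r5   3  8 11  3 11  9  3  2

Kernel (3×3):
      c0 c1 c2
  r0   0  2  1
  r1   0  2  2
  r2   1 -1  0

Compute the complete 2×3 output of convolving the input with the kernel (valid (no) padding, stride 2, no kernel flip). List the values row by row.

38 39 30
24 50 30

Output[0,0]: The receptive field on the input at this output position is [11 5 12 / 8 2 6 / 3 3 12]. Elementwise product with the kernel and sum: 5·2 + 12·1 + 2·2 + 6·2 + 3·1 + 3·-1.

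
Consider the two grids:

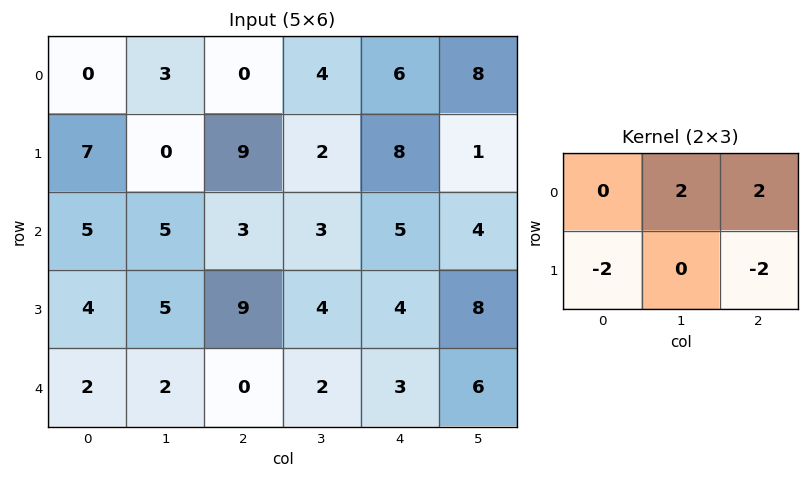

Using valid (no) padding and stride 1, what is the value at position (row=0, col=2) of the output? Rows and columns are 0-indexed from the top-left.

-14

The receptive field on the input at this output position is [0 4 6 / 9 2 8]. Elementwise product with the kernel and sum: 4·2 + 6·2 + 9·-2 + 8·-2.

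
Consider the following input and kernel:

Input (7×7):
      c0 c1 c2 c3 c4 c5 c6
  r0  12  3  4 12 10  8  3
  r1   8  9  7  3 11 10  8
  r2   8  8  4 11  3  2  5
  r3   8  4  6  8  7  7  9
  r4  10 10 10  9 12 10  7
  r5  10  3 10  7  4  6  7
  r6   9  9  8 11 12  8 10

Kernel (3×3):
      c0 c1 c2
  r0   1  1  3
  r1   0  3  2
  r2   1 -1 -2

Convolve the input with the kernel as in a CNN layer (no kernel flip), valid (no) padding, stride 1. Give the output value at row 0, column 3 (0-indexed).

The receptive field on the input at this output position is [12 10 8 / 3 11 10 / 11 3 2]. Elementwise product with the kernel and sum: 12·1 + 10·1 + 8·3 + 11·3 + 10·2 + 11·1 + 3·-1 + 2·-2.

103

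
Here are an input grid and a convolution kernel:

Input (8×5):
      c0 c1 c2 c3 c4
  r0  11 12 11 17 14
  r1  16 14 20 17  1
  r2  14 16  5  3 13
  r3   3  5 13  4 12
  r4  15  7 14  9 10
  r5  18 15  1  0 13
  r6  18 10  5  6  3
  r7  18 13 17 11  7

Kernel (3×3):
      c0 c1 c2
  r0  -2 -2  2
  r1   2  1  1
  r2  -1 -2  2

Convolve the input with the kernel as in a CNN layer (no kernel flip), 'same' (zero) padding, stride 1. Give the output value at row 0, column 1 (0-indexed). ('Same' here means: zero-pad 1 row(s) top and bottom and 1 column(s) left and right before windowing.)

The receptive field on the zero-padded input at this output position is [0 0 0 / 11 12 11 / 16 14 20]. Elementwise product with the kernel and sum: 0·-2 + 0·-2 + 0·2 + 11·2 + 12·1 + 11·1 + 16·-1 + 14·-2 + 20·2.

41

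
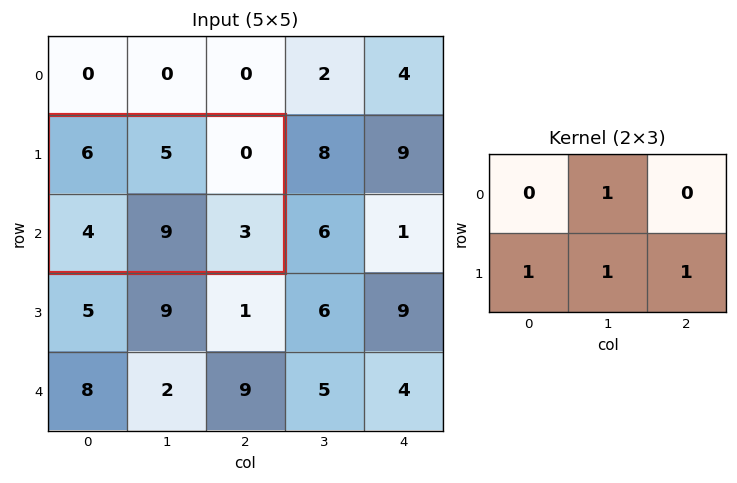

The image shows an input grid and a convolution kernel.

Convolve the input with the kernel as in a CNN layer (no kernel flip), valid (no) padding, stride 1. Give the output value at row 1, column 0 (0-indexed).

21

The receptive field on the input at this output position is [6 5 0 / 4 9 3]. Elementwise product with the kernel and sum: 5·1 + 4·1 + 9·1 + 3·1.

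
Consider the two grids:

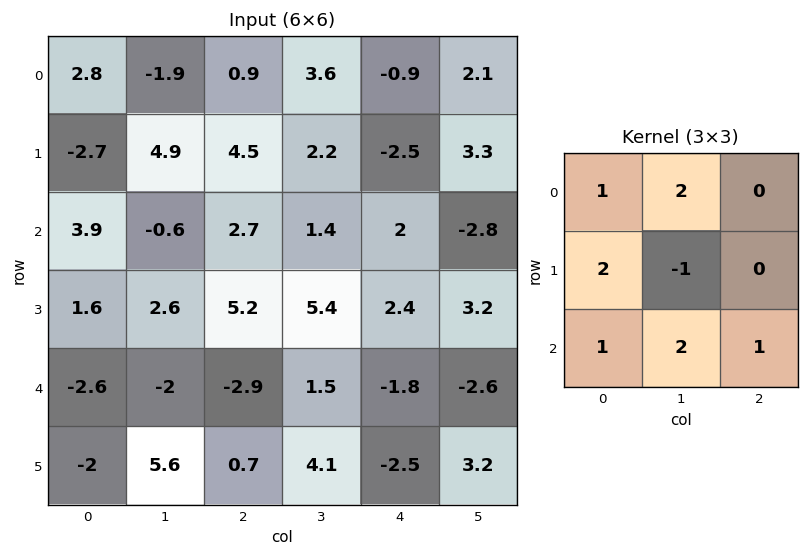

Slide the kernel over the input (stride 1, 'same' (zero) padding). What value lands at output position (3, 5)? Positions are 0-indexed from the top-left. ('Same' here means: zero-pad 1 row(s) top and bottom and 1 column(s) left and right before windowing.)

The receptive field on the zero-padded input at this output position is [2 -2.8 0 / 2.4 3.2 0 / -1.8 -2.6 0]. Elementwise product with the kernel and sum: 2·1 + -2.8·2 + 2.4·2 + 3.2·-1 + -1.8·1 + -2.6·2 + 0·1.

-9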